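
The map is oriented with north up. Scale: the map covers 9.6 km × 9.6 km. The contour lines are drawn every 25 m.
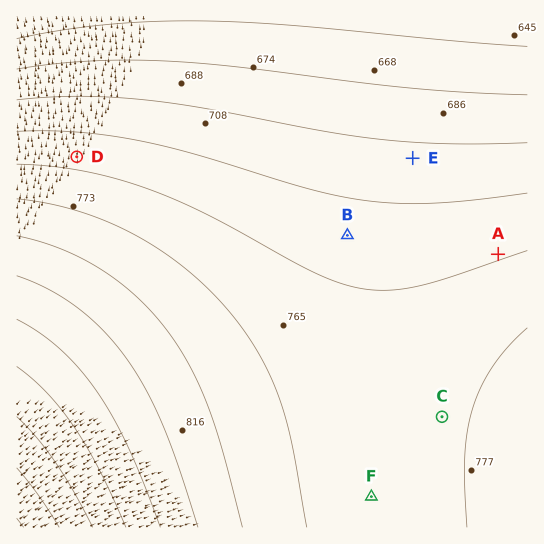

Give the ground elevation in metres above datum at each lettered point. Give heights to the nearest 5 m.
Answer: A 750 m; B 735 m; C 770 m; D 740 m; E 705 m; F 765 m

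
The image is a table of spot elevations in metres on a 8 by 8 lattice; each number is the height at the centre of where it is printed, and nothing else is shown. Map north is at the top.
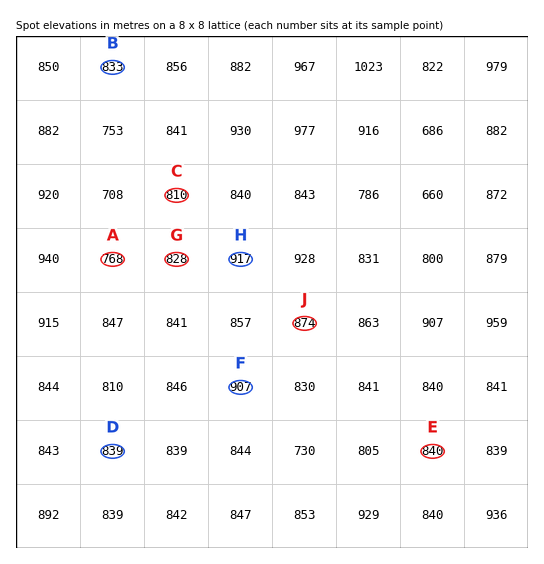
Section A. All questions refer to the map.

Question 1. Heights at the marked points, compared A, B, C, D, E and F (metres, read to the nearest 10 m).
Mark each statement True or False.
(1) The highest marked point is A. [False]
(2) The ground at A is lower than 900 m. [True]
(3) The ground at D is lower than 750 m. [False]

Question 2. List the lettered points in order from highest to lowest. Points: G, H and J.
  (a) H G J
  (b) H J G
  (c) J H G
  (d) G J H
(b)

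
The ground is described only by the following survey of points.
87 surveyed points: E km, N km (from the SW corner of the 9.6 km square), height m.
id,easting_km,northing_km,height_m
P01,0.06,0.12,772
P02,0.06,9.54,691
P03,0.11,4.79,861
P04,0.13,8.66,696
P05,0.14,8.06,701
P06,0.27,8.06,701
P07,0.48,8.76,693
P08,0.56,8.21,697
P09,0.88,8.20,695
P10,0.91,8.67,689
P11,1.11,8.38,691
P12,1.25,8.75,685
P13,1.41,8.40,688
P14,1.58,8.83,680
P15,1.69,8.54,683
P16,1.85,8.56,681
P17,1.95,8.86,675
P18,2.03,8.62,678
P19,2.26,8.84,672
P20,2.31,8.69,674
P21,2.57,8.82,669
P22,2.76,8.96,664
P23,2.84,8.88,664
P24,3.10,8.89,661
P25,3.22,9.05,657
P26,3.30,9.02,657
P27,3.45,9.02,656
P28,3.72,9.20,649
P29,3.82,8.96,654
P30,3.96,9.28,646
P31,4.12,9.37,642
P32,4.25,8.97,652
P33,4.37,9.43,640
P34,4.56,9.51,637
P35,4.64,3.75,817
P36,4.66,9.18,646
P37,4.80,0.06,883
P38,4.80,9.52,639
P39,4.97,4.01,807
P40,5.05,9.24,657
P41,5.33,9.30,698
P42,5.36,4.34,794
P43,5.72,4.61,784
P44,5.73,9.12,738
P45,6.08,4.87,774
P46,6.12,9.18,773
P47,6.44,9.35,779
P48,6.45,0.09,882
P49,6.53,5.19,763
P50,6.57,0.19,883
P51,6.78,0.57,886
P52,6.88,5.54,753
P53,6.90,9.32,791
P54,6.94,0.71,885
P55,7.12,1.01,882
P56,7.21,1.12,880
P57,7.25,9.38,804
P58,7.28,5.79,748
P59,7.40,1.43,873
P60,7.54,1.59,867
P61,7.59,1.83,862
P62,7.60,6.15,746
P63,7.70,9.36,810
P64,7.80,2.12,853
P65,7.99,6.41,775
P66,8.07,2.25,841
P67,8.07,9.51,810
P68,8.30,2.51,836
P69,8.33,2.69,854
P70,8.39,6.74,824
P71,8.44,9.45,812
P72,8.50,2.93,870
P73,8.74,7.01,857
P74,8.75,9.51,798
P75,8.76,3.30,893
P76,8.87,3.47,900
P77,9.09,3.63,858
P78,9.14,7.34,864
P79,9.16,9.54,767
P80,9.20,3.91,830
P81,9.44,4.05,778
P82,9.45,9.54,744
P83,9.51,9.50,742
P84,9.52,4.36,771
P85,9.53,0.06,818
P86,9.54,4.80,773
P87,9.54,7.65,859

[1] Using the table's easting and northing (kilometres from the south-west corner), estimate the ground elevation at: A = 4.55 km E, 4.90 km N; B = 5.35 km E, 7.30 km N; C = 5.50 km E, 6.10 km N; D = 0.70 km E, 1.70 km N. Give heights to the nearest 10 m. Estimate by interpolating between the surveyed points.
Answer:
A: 770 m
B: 700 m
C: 730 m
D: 880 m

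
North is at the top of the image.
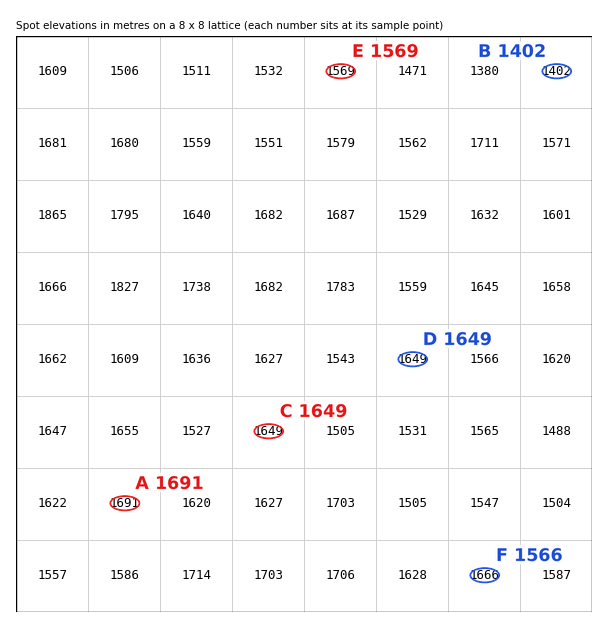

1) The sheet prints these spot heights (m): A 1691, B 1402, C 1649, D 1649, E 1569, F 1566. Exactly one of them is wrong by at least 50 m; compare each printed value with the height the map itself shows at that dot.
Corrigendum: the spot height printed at F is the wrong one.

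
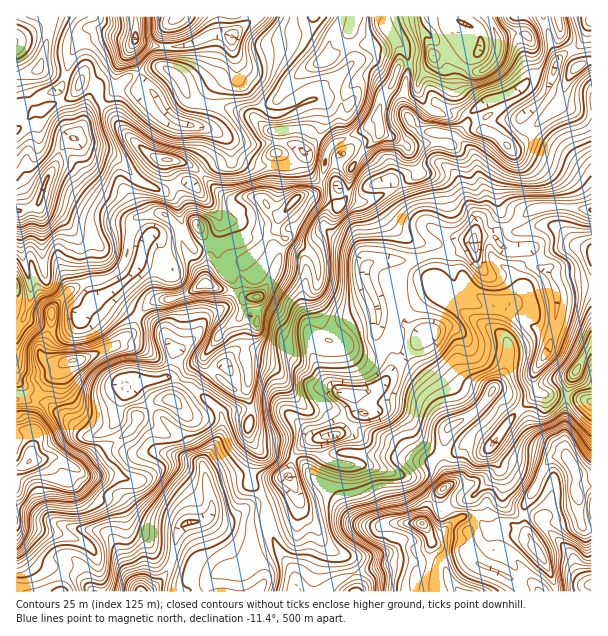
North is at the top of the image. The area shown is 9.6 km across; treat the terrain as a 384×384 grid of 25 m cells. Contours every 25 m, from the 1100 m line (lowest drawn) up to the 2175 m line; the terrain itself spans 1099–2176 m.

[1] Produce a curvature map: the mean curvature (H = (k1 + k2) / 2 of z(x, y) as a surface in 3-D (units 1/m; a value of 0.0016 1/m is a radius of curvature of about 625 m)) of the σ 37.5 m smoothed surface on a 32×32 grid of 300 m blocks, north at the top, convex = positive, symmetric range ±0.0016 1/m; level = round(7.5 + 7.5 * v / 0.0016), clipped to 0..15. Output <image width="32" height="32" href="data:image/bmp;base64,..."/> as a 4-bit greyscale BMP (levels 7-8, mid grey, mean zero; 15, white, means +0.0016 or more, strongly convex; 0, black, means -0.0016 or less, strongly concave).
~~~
<image width="32" height="32" href="data:image/bmp;base64,Qk12AgAAAAAAAHYAAAAoAAAAIAAAACAAAAABAAQAAAAAAAACAAATCwAAEwsAABAAAAAAAAAAAAAAABEREQAiIiIAMzMzAERERABVVVUAZmZmAHd3dwCIiIgAmZmZAKqqqgC7u7sAzMzMAN3d3QDu7u4A////AFWFqQR5mJRre5J7lrZkW3JndeWKK4mHe4Zmt4hjaF83hVrVq0mIhsRzNHeNR4bbCqhTFahTVoi0Vt/K+XaZw49hWbiVVlZppFipuLCZlJSMh61GqkZHy4KZZXV/ZJT1jIef2b64GIcB+VUyJ9tlaHzr21VFYwh/xZeXq6hDOWzpm2A6pruC26YQRrlbZwat98sngtg81N00mJRIbOqAguRVe1Z52iOKCZtXZ5dLqVGQeskjVFJuyXoxVTeYd/o4yVvPchhqw7mnaapmiZVqI7+Pef/sIvZ4WlrHiEW1faBeSVE61DcffyZIlXgzSMtVSB+jZqhUE5pVVndnh6hmhzg22USN/7u/dOhklotpqaY4MqrbNxTyY+aqVKe6mDikd4S1N4hYdqjDqjNERoHXZmimtka0Zph4i1hWeqhxeFW6Yoh718r0Vrg3N4c1opect0CJiI1pGoyfuN2FWJWFECOgqIpgQnysi8GQe5lpd5uZhUhaOsySNCRL9FWlVXuphkxlRc/Jp2bTHj0st9J/lmeLIlz1MiNa66m6+TE8yIdYi2R+dCeJyhSGG7CPhKU8umWLlURsiGfGVmX007QYpLa8Tpi1u3hEm2SGxMh+pXPWfkikP9qJR2fcREqNlfdlTzxWlQUQNU2GW3hliHbH9bV5lIoL/FY1qGpmt5lk5cLz"/>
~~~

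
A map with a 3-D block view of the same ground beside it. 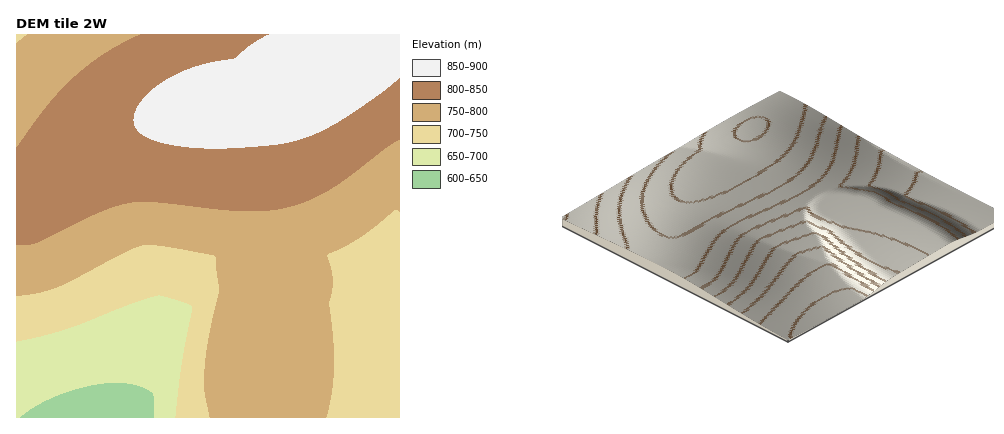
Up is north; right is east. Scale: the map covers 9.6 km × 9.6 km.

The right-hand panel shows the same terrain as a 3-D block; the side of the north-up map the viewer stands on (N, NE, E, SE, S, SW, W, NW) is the SW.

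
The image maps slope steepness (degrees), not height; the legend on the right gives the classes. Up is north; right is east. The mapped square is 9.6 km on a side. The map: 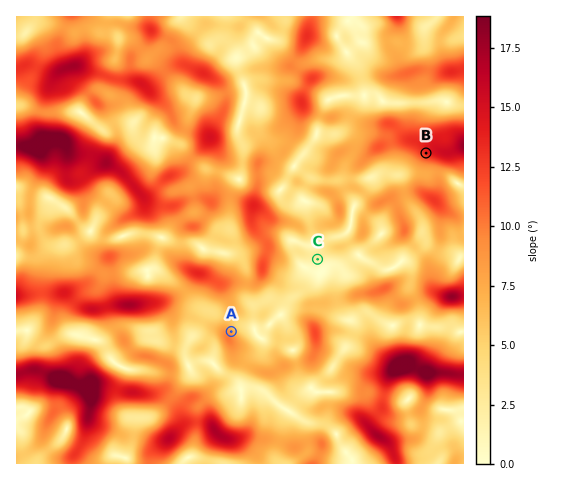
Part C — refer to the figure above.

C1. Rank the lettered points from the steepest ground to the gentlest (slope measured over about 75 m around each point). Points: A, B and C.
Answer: B A C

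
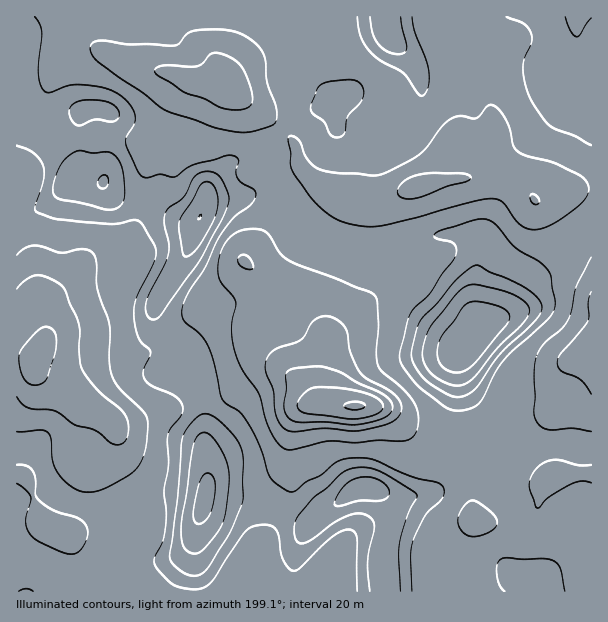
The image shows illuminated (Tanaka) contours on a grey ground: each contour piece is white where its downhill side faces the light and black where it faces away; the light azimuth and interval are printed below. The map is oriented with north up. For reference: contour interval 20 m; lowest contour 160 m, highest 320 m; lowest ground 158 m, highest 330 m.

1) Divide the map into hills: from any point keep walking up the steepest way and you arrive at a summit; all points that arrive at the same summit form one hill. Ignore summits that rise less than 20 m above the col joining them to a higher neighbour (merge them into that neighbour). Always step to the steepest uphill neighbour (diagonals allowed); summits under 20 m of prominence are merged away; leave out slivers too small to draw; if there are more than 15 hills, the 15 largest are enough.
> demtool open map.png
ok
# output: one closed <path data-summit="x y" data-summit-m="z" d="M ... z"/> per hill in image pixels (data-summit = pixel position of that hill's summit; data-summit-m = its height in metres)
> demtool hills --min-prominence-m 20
<path data-summit="467 348" data-summit-m="330" d="M501 176l-46 2-26 4-16 5-35 15-25-2-23-10-13-2-8 4-30 22-35 47 23 17 23 10 2 2-3 12 1 10 35 24 1 11-6 24 0 25 4 7 15 3 36 0 15 6 29 28 34 17 16 11 3 6 0 30 2 8 5 8 12 3 27 0 10-5 7-6 7-30 6-6 13-2 31-1 0-285-10 0-19 12-18 4-8-2-19-20z"/><path data-summit="204 498" data-summit-m="326" d="M239 306l-23 0-15 6-28 28-12 8-17 6-75 1-27-5-5 9-1 12 6 7 60 32 13 13-3 12-17 19-7 4 0 7-14 33-6 26-7 9 11 7 12 18 24 13 12 11 3 10 122 0 8-23 3-17 18-28 15-32 0-49 5-23 11-14 15-2-6-3-16-27-3-27-7-17-6-5-19-11z"/><path data-summit="200 218" data-summit-m="320" d="M221 80l-33 0-20 25-11 21-12 12-1 20 2 18-8 46-14 24-13 13-24 5-9 4-25 27-16 8 5 6 2 12 0 21-2 8 27 5 75-1 17-6 12-8 28-28 15-6 23 0 24 8 19 11 6 5 7 17 1 22 5 11 13 21 12 3-6-8 0-25 6-24-1-11-35-24-1-10 3-12-2-2-23-10-23-17 35-47 33-24 18-1-28-19-7-27-31-29-16-11z"/><path data-summit="386 17" data-summit-m="292" d="M468 16l-223 0-5 19-14 27-4 19 26 22 16 11 31 29 5 21 6 10 38 24 18 4 16 0 45-18 32-6 24-2 7-6 7-32 0-21-6-25 5-39-20-26z"/><path data-summit="369 488" data-summit-m="311" d="M338 404l-33 2-11 14-5 23 0 49-15 32-18 28-10 39 221 1-4-20 0-24 6-17 9-12-6-15 0-30-3-6-16-11-34-17-29-28-9-4z"/><path data-summit="104 182" data-summit-m="302" d="M71 16l-55 1 0 187 14 27 7 41-1 28 2 2 15-7 25-27 9-4 24-5 13-13 14-24 4-16 4-30-2-35 13-15 11-21 13-18 9-7-17-7-35-5-16-6-30-18-13-12z"/><path data-summit="554 56" data-summit-m="279" d="M591 16l-122 1 3 10 20 26-5 39 6 25 0 21-6 27-7 11 21 0 14 5 7 5 15 16 8 2 18-4 19-12 10-2z"/><path data-summit="512 578" data-summit-m="269" d="M591 474l-30 0-13 2-6 6-7 30-13 10-31 1-14-3-8 11-6 17 0 24 5 19 123 1z"/>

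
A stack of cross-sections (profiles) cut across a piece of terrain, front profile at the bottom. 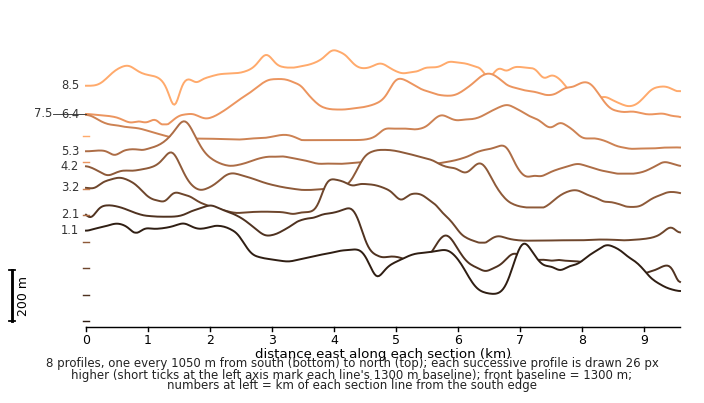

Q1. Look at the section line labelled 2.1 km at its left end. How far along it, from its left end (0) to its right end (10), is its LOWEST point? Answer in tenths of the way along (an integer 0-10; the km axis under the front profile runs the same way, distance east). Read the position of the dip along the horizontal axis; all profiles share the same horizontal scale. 10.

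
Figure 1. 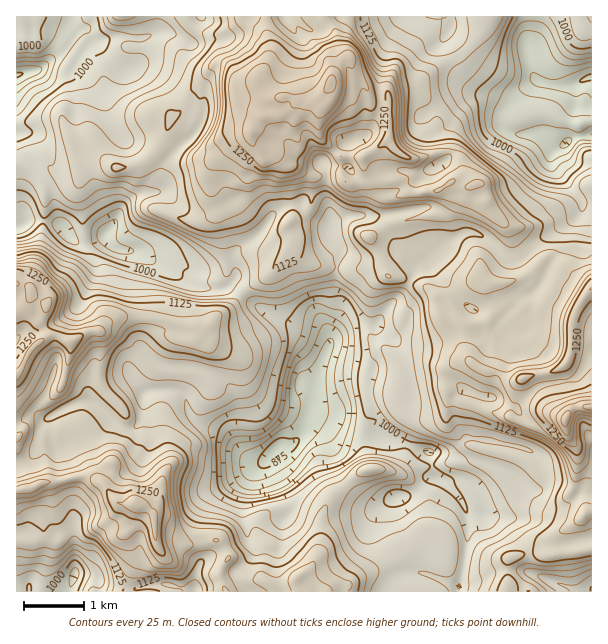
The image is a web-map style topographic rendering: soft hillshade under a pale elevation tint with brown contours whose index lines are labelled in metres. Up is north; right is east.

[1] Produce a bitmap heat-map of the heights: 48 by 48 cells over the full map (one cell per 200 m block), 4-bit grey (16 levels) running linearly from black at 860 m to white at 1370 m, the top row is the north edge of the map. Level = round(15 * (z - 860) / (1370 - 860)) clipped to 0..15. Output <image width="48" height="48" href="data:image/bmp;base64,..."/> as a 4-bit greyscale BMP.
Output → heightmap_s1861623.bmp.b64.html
<image width="48" height="48" href="data:image/bmp;base64,Qk32BAAAAAAAAHYAAAAoAAAAMAAAADAAAAABAAQAAAAAAIAEAAATCwAAEwsAABAAAAAAAAAAAAAAABEREQAiIiIAMzMzAERERABVVVUAZmZmAHd3dwCIiIgAmZmZAKqqqgC7u7sAzMzMAN3d3QDu7u4A////AERENFaIiHd3mYiZmpmZh2ZmZlVniHdlVFVVNFaJmZmImYiYmpmYh2ZmZlVnh2ZmZWZmRWeZqrqImYiHiZmHdmZmZmVniHeId3d3Zniqq7qZmYd3eJmHZmZmZmVneIiIiIiId4q7rLqZmXZ2Z4h2ZWZmZmVWZ3iIiIiIeJq7vLqYiHZmVnd2VVVWZlVVVmeImYiIiJu8zLl3ZlZlVnd2VVVVVVREVmd4mpmZiJvNzLl2VURFVWd2VURFVURFVmd4mbuqmau7u7hlUyIjNVZ2ZVRFVERVZmZ4maqqqruqqql2QyERI0Vmd2ZVRERWZmZ4mZmZmqqpmal2QxEBEjRFd3ZURVVmZnd4qpiIiZqoiJl2QxEAASMzRVRENFZmZ2Z5u6iIiIiIiIh2QyIQABIjREREVWZmZ3icy6mIiIiHd3dlRDMyEREiRERWZ3d3iJq+25mIiIeId3ZlVERDIRESRFZmeIiJqqve3KmYiHiHZmZmZVVUIRESRFZmeJmZmqzN7rqamIiHZmZmZmZUMREjRVZmeZiJmru8zMqamIh2ZmZndmZkMREjRVZmiZmaq7u7u8uqqYh2Z3d3d3dlMhEjRVZniZqqqru8u8yquZh3d3d4iIdlQiEjRVZniZqpmZmry7zLy6mHd4iZmIdlQyESRVZniZmZmZmby7vMu7qYiJmZmHdlRDISRVVniZmZmZmay7zKqqqpmZmZmHZVRDIjRVZniZmZmZmay8zLmJqZiIiIiHZVRDM0VVZnmZmZmZmay8zLmIiHd3dmZmZWVUREVmZnmZmZmZmZvMzKh3ZmZlVVVWZ3ZmVWZ3d4mZmZmZmZrMuoh2VVVERFVmZ4d3dnd4iHiJmpmZmZmqqXZVRDM0RFVmd4iHdneIh3d4mZiJmZmXd1REMzM0RVZmd4iHZmeIiHd4iYiIiIiEVUNDIzNEVnd3d4iHZniYiIh3iImZiHdzRDNDI0RWeIiId3iHZniIiIiIiJqph3ZjNERUM0Z4iImZh3iHZnd4iImZmqqYd3ZjRVVVRFZ3eJmZmIiId4mZmZmqqqmHd2ZkVVZmVWZneJmZmZmIiaqqqqq7u6iHZVVlVWZmd3d3eaqqqquqmqqqqqmru6h1Q0VlVmZ3eIh3iaqrvMy6mqu6qqmaqYZUMjRVVWZ3d3eHeaq7zczKmqu7u6qZl2VDIiNEVWd3dmeId5u83czLypqruYiIdUMyIhIkRWd3ZmeIh4rN3d3c26qruHd3ZTIiIiIkRWZmZneIiInN3d3d7Mu7uHd2ZDIiIiIjRWZmVmeIiIm93d7u7szLuHd2VDIiIiESNFVVVWZ3eInN3e7u7tzLuHdlVDMiIhERI0RVVVVmeInN3d3d7tzLqHdlVEMiEREREjRFVUVWd5m83dzM3t25mHdmVUQyESETMjRERVVWZ4mrzMy83dyYh2ZmZVQxIiM0RDNERVVWZniZrMuqvMuHdmVVZlQhIjRERDM0RVVVZniJq7qZqql3ZlVVVmUyI0VURDM0VmZWZ2eJqqmZqph2ZVVVVmVDM0VQ=="/>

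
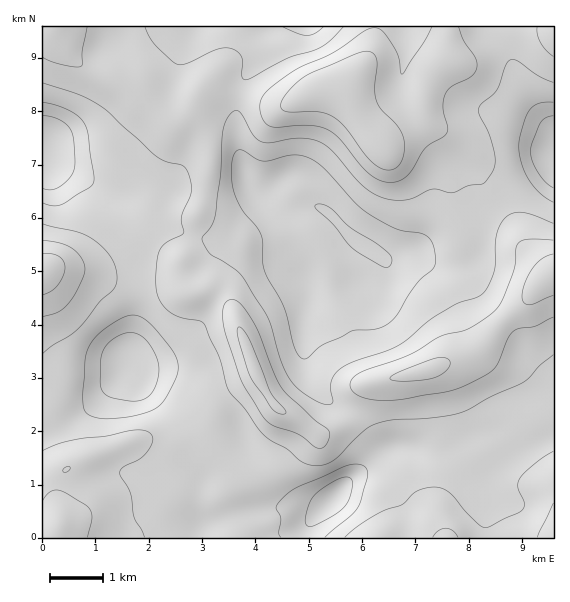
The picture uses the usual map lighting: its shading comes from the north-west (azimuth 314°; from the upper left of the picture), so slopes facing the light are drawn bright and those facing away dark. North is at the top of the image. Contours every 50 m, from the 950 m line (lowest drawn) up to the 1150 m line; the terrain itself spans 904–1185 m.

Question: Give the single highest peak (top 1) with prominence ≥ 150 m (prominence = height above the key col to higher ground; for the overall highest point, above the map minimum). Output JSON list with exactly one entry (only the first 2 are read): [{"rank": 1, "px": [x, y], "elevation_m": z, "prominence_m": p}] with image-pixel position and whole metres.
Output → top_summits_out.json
[{"rank": 1, "px": [347, 89], "elevation_m": 1185, "prominence_m": 281}]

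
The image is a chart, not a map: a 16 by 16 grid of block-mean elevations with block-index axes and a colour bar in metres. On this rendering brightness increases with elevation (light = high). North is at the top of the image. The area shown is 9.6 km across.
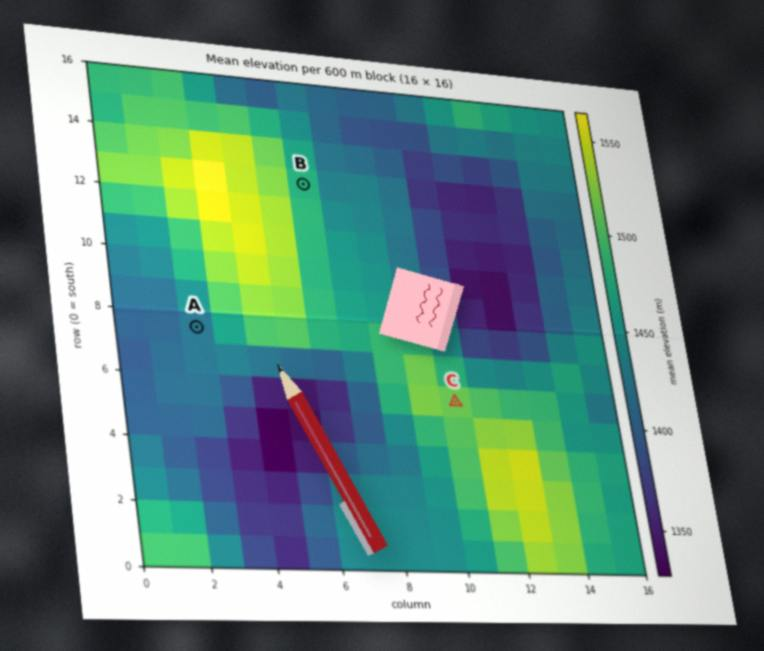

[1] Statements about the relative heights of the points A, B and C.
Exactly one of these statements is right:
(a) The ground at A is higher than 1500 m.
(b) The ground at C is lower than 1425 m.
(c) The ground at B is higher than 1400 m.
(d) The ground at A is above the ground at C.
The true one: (c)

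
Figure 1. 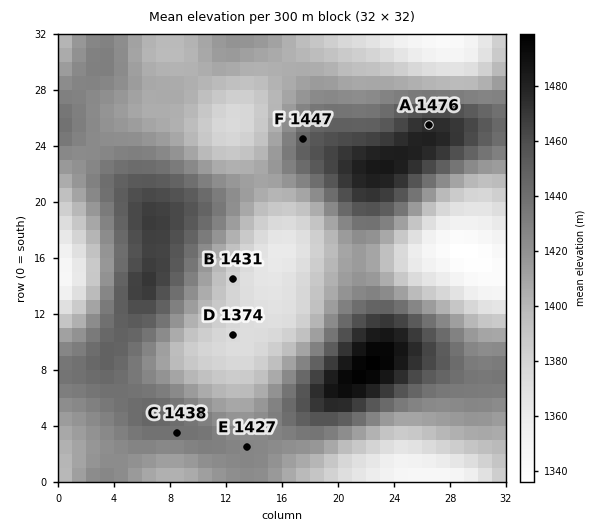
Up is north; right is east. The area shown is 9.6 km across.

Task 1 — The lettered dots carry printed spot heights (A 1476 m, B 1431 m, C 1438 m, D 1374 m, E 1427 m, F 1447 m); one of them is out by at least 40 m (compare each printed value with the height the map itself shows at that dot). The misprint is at B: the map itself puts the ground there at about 1381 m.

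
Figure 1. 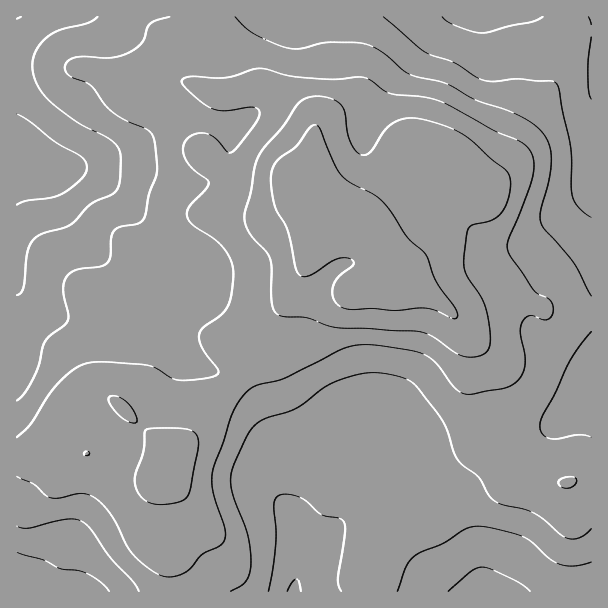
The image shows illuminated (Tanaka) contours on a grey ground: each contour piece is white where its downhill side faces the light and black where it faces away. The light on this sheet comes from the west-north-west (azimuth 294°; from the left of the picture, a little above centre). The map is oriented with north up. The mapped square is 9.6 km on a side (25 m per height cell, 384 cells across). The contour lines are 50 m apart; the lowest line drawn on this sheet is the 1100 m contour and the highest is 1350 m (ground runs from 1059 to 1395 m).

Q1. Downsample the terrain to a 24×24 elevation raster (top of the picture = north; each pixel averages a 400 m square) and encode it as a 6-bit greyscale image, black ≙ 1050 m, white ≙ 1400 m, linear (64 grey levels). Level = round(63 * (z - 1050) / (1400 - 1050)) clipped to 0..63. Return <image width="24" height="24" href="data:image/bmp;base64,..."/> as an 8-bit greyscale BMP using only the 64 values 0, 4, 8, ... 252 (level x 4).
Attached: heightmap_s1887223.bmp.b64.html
<image width="24" height="24" href="data:image/bmp;base64,Qk12BgAAAAAAADYEAAAoAAAAGAAAABgAAAABAAgAAAAAAEACAAATCwAAEwsAAAABAAAAAAAAAAAAAAEBAQACAgIAAwMDAAQEBAAFBQUABgYGAAcHBwAICAgACQkJAAoKCgALCwsADAwMAA0NDQAODg4ADw8PABAQEAAREREAEhISABMTEwAUFBQAFRUVABYWFgAXFxcAGBgYABkZGQAaGhoAGxsbABwcHAAdHR0AHh4eAB8fHwAgICAAISEhACIiIgAjIyMAJCQkACUlJQAmJiYAJycnACgoKAApKSkAKioqACsrKwAsLCwALS0tAC4uLgAvLy8AMDAwADExMQAyMjIAMzMzADQ0NAA1NTUANjY2ADc3NwA4ODgAOTk5ADo6OgA7OzsAPDw8AD09PQA+Pj4APz8/AEBAQABBQUEAQkJCAENDQwBEREQARUVFAEZGRgBHR0cASEhIAElJSQBKSkoAS0tLAExMTABNTU0ATk5OAE9PTwBQUFAAUVFRAFJSUgBTU1MAVFRUAFVVVQBWVlYAV1dXAFhYWABZWVkAWlpaAFtbWwBcXFwAXV1dAF5eXgBfX18AYGBgAGFhYQBiYmIAY2NjAGRkZABlZWUAZmZmAGdnZwBoaGgAaWlpAGpqagBra2sAbGxsAG1tbQBubm4Ab29vAHBwcABxcXEAcnJyAHNzcwB0dHQAdXV1AHZ2dgB3d3cAeHh4AHl5eQB6enoAe3t7AHx8fAB9fX0Afn5+AH9/fwCAgIAAgYGBAIKCggCDg4MAhISEAIWFhQCGhoYAh4eHAIiIiACJiYkAioqKAIuLiwCMjIwAjY2NAI6OjgCPj48AkJCQAJGRkQCSkpIAk5OTAJSUlACVlZUAlpaWAJeXlwCYmJgAmZmZAJqamgCbm5sAnJycAJ2dnQCenp4An5+fAKCgoAChoaEAoqKiAKOjowCkpKQApaWlAKampgCnp6cAqKioAKmpqQCqqqoAq6urAKysrACtra0Arq6uAK+vrwCwsLAAsbGxALKysgCzs7MAtLS0ALW1tQC2trYAt7e3ALi4uAC5ubkAurq6ALu7uwC8vLwAvb29AL6+vgC/v78AwMDAAMHBwQDCwsIAw8PDAMTExADFxcUAxsbGAMfHxwDIyMgAycnJAMrKygDLy8sAzMzMAM3NzQDOzs4Az8/PANDQ0ADR0dEA0tLSANPT0wDU1NQA1dXVANbW1gDX19cA2NjYANnZ2QDa2toA29vbANzc3ADd3d0A3t7eAN/f3wDg4OAA4eHhAOLi4gDj4+MA5OTkAOXl5QDm5uYA5+fnAOjo6ADp6ekA6urqAOvr6wDs7OwA7e3tAO7u7gDv7+8A8PDwAPHx8QDy8vIA8/PzAPT09AD19fUA9vb2APf39wD4+PgA+fn5APr6+gD7+/sA/Pz8AP39/QD+/v4A////ADhARExkgIyEeGxMKDRIVFA8LCQgJCg0NEhMTGCAmJyUiHRQNDRIWFhMQDAsMDxQVGRgYHiUnJyglHBQPEBIVFhUUEhASFRocHyAfIycrLCojGRMREhMTFBQUFRgaHCAgIyYnKCswMSsgFxMTExMVFhUVGBseISMjJygsLCwvMi0iGBQTFBQWFxYXGx0eHyAhJScqKywtLy0mHBcVFRUXFxcZHR8eHBsbIScpKy0rKSknIR0bFxYYGRkbICEgHRoYGyMpKyonJSUlJCMhHRkZGhsfJCUkIBsYGR4jJSQkIyMkJSUlIyAdHh8kKisoIh0ZGRweHyEiIyQmKCkoKCgnKCktMS8nIyEcFhkcHh8hIiMkKCwtLzIzNDM1NS4nJCMeExkcHh4gICEiJiwyNDc4ODg3MiwnJCIdExgbGx0fICAiJiw0NzY3ODc1LyklIh8aERUXGRweHyEkKS82Ozo5OTY0LykkHxsXDQ8SFxocISUoLTM4Oz09ODIvLi0oHhgUCAkMERUbICQmKzQ4ODo4NDAuLzEtIRcRBAUIDBMZHyQlKTQ4ODYxMzQzMjAtJBgQAwcKDhQZICYkJi81NzItMDMzMSwoIhgQCA0RFRkdICMjIycwNS8qLC4tKSQfGxUODRMXGx8iIiQlJSYqLiwoJiYkHxoYFhMMEBcbHB8iIyQjJCUkIyMjIBwZFREREREMEBYZGhsdHx8eHx4cHR0dGhURDgwMDQ4LDBATFBgbHB4eGxkXGBgXFA8LCQkJCgsKA=="/>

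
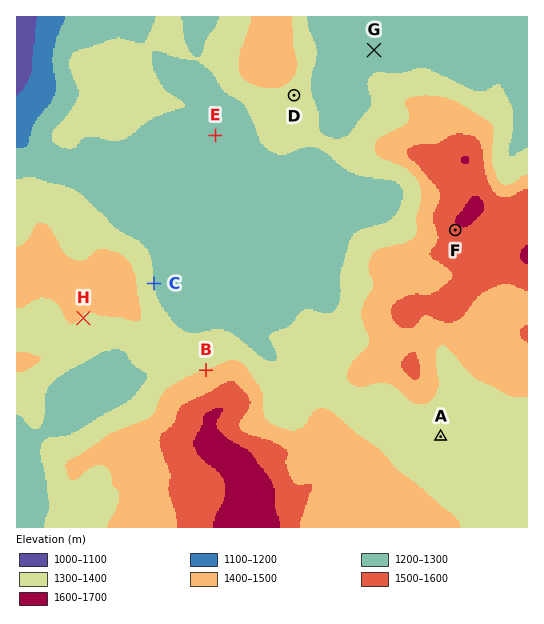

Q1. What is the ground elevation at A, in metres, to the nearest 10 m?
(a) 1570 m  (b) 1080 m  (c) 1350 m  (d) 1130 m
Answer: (c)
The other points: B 1400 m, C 1300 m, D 1360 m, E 1260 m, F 1590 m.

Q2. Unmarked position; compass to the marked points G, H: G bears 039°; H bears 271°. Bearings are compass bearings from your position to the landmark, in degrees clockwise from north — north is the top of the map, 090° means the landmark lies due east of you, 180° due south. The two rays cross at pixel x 156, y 319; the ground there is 1340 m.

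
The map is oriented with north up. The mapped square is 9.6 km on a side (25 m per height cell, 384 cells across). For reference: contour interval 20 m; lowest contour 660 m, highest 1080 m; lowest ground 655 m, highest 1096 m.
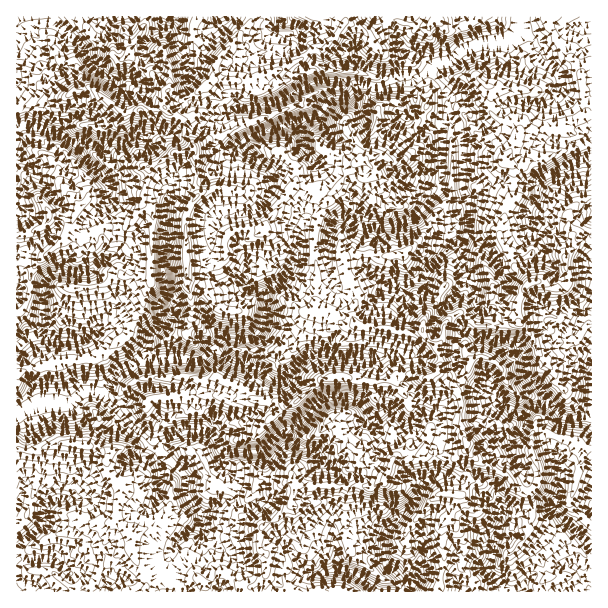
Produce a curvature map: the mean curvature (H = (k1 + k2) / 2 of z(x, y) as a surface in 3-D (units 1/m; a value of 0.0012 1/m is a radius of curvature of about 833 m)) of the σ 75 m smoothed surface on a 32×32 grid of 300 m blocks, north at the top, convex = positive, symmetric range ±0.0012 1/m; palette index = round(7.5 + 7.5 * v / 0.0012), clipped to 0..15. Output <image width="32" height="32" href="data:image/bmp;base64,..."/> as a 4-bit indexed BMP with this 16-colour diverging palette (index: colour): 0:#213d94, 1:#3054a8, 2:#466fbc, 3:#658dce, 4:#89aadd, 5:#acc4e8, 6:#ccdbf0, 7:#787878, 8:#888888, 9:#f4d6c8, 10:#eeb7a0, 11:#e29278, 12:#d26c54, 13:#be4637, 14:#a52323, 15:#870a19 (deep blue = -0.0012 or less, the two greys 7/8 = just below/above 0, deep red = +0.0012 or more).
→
<image width="32" height="32" href="data:image/bmp;base64,Qk12AgAAAAAAAHYAAAAoAAAAIAAAACAAAAABAAQAAAAAAAACAAATCwAAEwsAABAAAAAAAAAAlD0hAKhUMAC8b0YAzo1lAN2qiQDoxKwA8NvMAHh4eACIiIgAyNb0AKC37gB4kuIAVGzSADdGvgAjI6UAGQqHAHeYhoqZx7uIfMClPkw2WoZ3V3iXeHlJh3BNGSuHPGdYWneGp2mGbHaWyh87eR2Xl4SpmZmVOX5ndZgMbKU1yVeyqWlmuBh1nYV2cKaLVqN4eDRplrDYhnuJrLseyDvlZ2h2ibiBt4uudmf1IVaNbDm5h4xHO+EwrBSprLm8guZbi+64gldjvQTYp3ilzGHWzEVUtDp1RmugT7KCVcWoSgJVVYR/upmpvwAjSlbEJYDXhnNGt4rLyQb8zajbpS8l1L3axCVUSQGQm6doX0vNDpU4iL2EeDPLuxJDRE5MkWp2YlM4wI9xQKmZvNv5NGnWafHJdqdcT/J7qZWT5fZsdXWw7KWLD3himZaHZIhC9pe1oFN8jw9mTCWlpUQMg+H8tX5rNVwPXFeRxrjfcmtIcvOkqZhrD0p6tbS3m+c1iUe6fHh6ug5Gi5ahMSBrg7ooqG9LdJwtZnO2ioqtOnOLKbqGmaOKOKu6W5p6qIJ3eFaKdosJvmZllUwnmodyh6ukBXzBZYTvpRv3jIu6w4aaeqZCB7gSGFtwBNLliHRqeZiYiIVN+8qUbPYI8rOlZqmXm4na+Xbml3gE8iaahzindUmIXEBH4Mqr2zRlM1a/uYk7d4gfpdGLZYuYY+lkOGWEmWdxiLfFWreWvkujiEJGZ5d3S2ZnSHSaUmjHir69lmt2"/>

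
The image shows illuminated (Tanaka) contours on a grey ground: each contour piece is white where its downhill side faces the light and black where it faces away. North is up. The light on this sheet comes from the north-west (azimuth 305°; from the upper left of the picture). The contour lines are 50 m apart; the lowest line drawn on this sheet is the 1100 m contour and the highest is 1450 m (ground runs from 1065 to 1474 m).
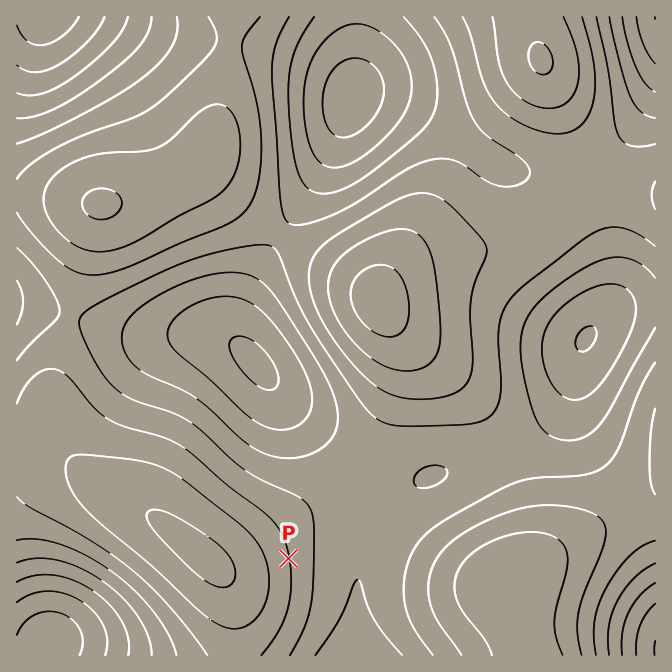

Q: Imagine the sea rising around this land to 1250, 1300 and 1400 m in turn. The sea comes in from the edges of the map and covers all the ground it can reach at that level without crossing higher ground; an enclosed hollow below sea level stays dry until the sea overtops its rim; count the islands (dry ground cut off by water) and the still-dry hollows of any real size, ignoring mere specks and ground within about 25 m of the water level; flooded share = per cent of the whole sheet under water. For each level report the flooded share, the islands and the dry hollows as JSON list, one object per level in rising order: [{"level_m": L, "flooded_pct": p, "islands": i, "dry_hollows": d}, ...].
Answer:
[{"level_m": 1250, "flooded_pct": 17, "islands": 0, "dry_hollows": 1}, {"level_m": 1300, "flooded_pct": 44, "islands": 0, "dry_hollows": 0}, {"level_m": 1400, "flooded_pct": 84, "islands": 3, "dry_hollows": 0}]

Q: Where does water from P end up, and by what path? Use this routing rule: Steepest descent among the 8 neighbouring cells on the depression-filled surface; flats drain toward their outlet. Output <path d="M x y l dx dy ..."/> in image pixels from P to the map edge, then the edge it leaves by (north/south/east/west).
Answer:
<path d="M288 558l59 0 10 10 0 87"/>
exit: south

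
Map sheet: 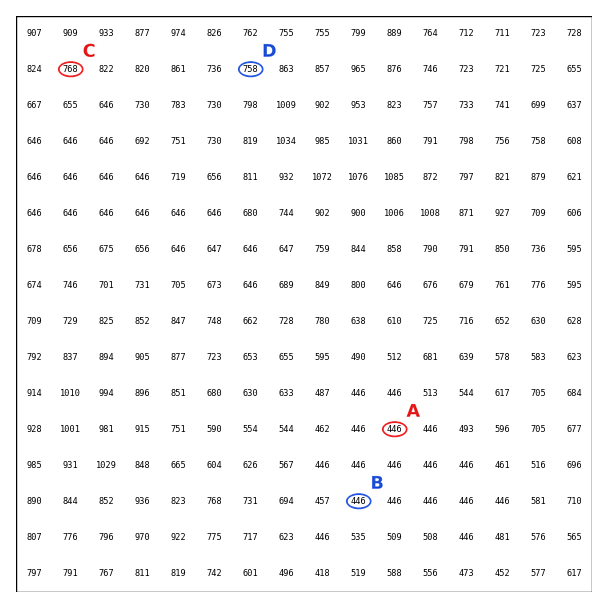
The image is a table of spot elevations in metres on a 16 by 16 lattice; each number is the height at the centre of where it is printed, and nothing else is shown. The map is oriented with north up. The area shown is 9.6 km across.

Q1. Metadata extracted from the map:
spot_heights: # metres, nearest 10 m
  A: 450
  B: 450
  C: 770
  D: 760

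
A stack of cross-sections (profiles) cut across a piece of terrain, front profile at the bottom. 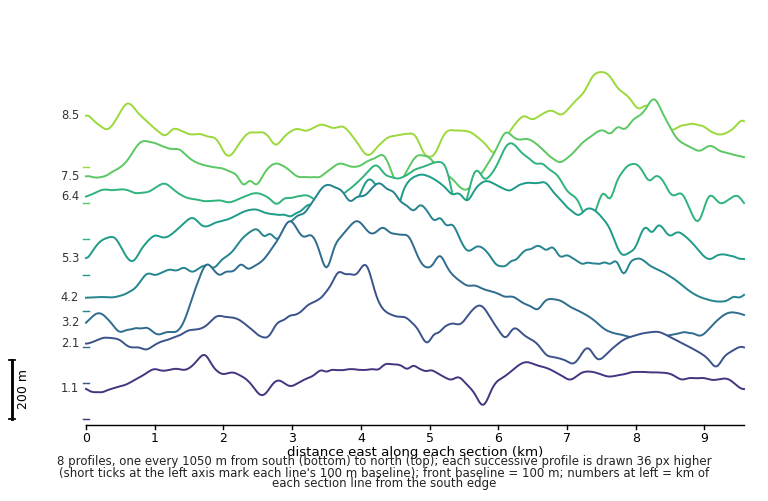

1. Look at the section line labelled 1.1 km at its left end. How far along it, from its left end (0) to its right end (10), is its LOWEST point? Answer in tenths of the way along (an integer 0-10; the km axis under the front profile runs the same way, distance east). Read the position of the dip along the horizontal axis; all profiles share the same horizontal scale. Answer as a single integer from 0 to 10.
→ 6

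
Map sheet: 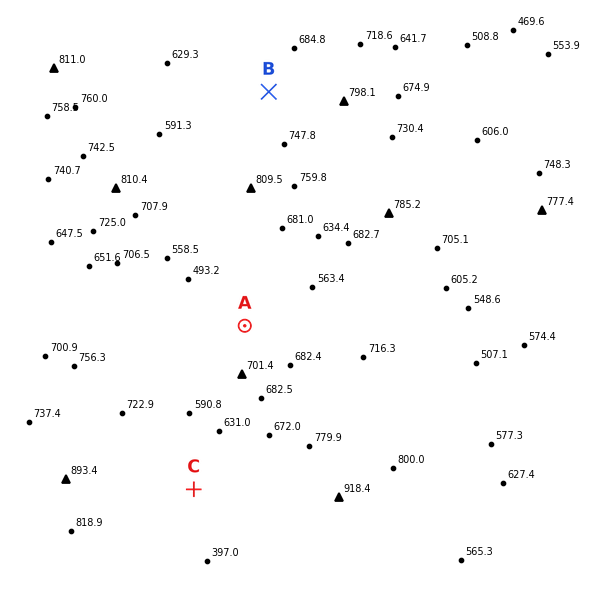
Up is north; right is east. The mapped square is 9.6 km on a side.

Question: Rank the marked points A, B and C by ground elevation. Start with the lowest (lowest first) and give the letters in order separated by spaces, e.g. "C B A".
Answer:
C A B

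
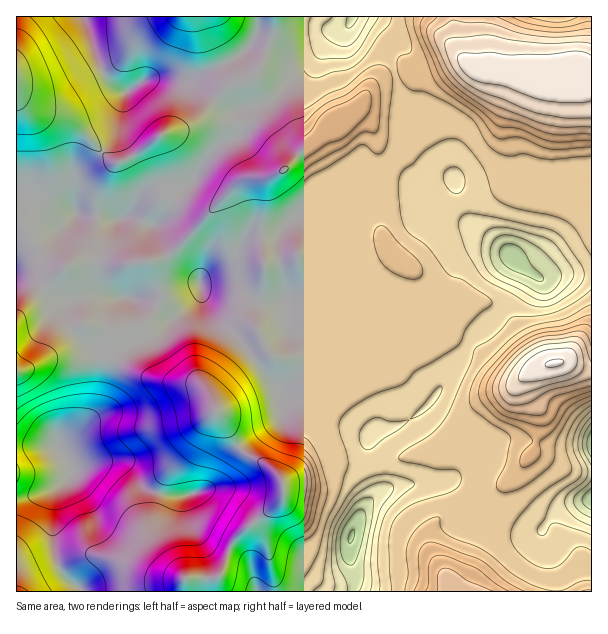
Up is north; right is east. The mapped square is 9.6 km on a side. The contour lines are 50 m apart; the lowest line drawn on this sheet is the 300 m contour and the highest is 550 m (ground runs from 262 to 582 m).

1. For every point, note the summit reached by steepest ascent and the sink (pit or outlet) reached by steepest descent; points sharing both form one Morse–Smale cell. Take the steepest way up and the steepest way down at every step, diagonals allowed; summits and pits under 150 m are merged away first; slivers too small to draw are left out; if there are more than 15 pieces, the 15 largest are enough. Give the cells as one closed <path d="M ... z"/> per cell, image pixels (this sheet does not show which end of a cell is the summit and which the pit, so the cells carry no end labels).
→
<path d="M591 16l-575 1 0 427 40 2 8 9 8 13-2 8-12 12-3 6-1 55 8 24 19 19 273-1 1-16-6-20 1-18 11-25 17-18 0-6-10-27 0-23 9-6 15-4 21-10 20-19 30-42 11-19 17-14 19-21 13-24 2-11 15 10 20-4 32-1z"/><path d="M525 268l-2 11-13 24-19 21-17 14-11 19-30 42-20 19-21 10-15 4-9 6 0 23 10 27 0 6-17 18-11 25-1 18 6 20-1 17 238-1 0-316-32-1-20 4z"/><path d="M38 445l-22 1 0 145 64 1 0-2-18-17-8-24 1-55 3-6 12-12 2-8-13-20z"/>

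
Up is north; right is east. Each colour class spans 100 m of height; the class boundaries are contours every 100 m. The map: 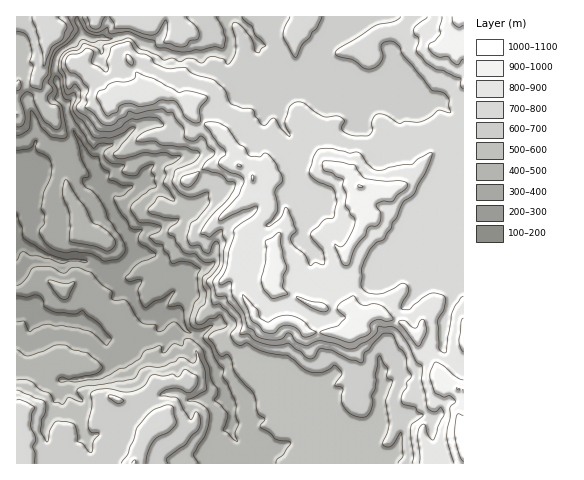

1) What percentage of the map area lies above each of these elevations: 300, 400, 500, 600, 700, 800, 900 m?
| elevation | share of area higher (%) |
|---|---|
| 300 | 94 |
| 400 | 84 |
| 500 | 75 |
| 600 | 62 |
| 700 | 41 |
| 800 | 19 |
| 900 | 5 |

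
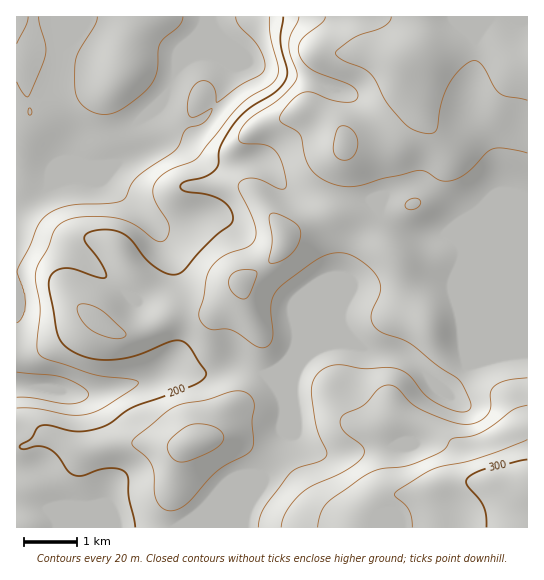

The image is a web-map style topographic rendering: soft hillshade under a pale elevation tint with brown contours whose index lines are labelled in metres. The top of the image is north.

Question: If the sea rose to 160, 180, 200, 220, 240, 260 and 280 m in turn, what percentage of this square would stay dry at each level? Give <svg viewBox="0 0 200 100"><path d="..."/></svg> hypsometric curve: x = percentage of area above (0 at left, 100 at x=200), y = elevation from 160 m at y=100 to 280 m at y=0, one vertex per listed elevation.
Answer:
<svg viewBox="0 0 200 100"><path d="M178 100l-17-17-20-16-43-17-50-17-26-16-16-17"/></svg>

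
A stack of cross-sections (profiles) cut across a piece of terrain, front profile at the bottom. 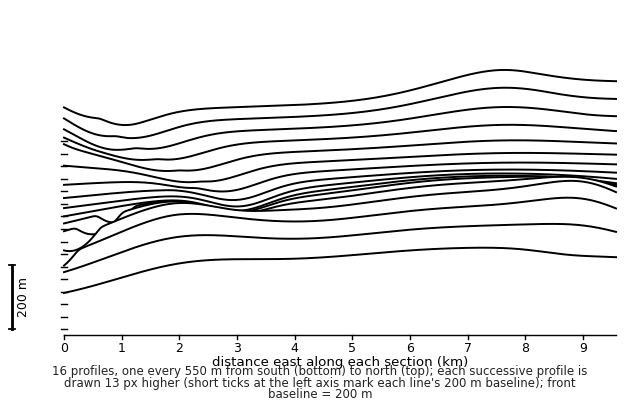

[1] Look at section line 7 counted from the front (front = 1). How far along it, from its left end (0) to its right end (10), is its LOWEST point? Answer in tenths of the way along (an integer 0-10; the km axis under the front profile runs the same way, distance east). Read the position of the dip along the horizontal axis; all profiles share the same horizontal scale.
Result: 0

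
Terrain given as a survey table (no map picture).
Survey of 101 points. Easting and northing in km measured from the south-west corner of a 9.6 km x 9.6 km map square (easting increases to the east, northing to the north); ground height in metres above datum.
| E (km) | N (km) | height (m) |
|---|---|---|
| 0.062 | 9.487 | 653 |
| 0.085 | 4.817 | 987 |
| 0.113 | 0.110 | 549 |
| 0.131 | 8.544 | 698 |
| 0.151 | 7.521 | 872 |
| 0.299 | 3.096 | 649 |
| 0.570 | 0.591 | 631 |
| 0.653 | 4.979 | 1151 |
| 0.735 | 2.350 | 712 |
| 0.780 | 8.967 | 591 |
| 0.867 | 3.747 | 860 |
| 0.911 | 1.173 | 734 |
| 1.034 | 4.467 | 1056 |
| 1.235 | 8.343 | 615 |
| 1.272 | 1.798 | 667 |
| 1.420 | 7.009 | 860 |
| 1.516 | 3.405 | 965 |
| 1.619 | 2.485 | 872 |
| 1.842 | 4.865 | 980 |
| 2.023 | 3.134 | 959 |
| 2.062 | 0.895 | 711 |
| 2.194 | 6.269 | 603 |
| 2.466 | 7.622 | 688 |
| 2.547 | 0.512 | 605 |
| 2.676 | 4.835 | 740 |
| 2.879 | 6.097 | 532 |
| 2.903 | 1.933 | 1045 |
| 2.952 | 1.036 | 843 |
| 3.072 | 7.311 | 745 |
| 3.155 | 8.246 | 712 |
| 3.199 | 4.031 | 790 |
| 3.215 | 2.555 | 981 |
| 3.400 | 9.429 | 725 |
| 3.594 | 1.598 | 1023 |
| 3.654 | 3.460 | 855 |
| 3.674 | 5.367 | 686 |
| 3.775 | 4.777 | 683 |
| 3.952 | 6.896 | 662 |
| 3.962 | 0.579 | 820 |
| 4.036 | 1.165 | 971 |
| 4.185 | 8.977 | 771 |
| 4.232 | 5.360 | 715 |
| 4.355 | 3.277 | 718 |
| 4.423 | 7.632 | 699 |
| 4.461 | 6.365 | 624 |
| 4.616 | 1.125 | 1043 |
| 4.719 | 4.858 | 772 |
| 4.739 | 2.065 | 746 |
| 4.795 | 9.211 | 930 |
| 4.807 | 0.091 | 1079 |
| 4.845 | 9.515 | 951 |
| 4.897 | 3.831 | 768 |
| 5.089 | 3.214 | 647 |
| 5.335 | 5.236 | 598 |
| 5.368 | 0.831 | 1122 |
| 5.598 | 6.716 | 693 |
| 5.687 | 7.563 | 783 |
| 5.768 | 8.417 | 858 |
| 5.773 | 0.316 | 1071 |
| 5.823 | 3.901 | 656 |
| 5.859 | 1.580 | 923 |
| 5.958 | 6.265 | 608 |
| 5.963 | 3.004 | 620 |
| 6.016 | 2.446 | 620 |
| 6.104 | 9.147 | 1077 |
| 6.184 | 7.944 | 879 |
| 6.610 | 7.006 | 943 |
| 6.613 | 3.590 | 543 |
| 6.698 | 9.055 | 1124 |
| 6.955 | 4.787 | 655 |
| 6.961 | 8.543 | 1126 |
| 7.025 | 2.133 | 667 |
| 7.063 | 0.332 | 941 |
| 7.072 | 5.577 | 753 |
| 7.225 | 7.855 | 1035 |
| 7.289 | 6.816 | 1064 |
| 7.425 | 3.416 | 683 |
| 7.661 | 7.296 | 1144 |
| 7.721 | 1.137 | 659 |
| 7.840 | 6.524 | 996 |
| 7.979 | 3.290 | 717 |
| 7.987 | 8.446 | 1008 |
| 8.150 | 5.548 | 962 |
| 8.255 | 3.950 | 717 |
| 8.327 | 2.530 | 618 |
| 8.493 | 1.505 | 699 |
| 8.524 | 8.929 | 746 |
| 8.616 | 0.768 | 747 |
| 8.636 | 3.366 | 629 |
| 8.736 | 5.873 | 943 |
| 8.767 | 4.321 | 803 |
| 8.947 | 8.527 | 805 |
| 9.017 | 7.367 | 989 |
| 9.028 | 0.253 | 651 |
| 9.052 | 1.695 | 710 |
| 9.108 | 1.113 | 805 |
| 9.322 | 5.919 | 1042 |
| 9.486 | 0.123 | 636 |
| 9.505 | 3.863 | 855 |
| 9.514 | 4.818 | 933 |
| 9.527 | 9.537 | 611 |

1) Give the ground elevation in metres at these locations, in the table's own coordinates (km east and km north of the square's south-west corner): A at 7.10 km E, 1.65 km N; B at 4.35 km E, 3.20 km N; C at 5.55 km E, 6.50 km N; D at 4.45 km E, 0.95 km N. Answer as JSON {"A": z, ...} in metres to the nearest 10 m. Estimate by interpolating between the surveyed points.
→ {"A": 780, "B": 710, "C": 660, "D": 910}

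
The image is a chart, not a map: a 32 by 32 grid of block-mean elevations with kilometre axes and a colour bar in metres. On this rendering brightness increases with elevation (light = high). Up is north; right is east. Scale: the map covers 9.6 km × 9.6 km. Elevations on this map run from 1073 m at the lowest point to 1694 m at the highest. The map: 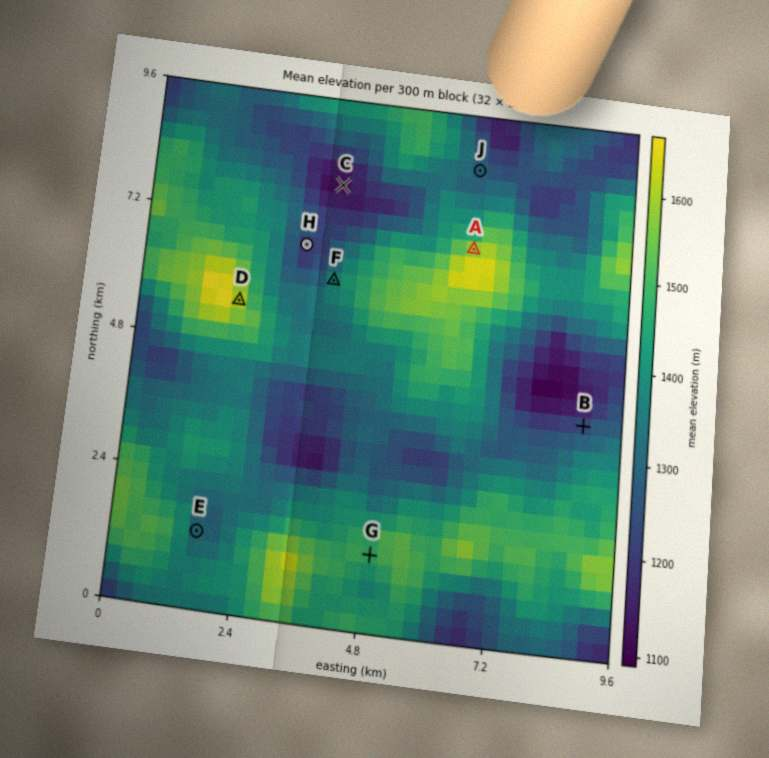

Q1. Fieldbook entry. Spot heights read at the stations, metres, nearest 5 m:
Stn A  1590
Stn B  1220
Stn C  1120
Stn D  1630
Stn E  1325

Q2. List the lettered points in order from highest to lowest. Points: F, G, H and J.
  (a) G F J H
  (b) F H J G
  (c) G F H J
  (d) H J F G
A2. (a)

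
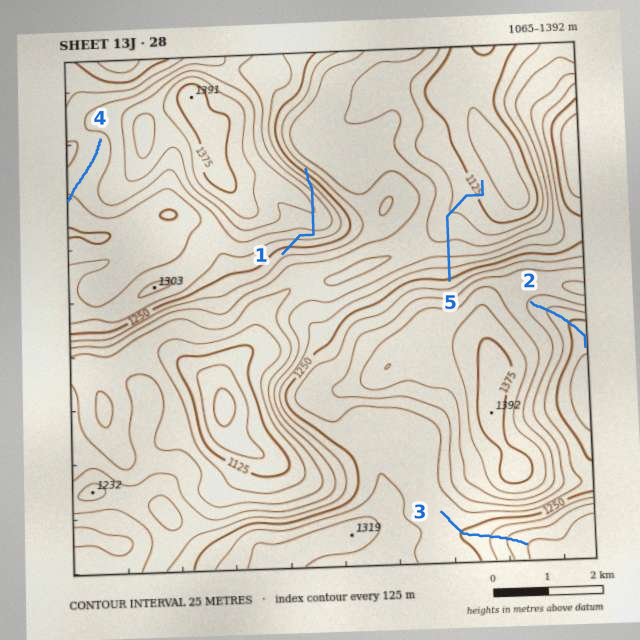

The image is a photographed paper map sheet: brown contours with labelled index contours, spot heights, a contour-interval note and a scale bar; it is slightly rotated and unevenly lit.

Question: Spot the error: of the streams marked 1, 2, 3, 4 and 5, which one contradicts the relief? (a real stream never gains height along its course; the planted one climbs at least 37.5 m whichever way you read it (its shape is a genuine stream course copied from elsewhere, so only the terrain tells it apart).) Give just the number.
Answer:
1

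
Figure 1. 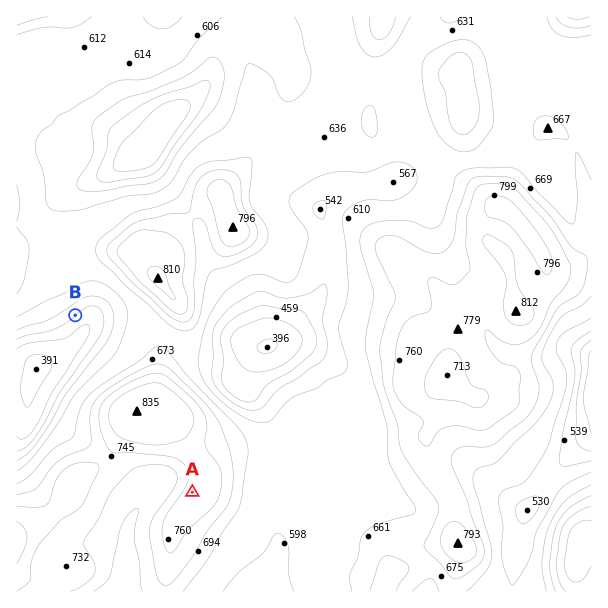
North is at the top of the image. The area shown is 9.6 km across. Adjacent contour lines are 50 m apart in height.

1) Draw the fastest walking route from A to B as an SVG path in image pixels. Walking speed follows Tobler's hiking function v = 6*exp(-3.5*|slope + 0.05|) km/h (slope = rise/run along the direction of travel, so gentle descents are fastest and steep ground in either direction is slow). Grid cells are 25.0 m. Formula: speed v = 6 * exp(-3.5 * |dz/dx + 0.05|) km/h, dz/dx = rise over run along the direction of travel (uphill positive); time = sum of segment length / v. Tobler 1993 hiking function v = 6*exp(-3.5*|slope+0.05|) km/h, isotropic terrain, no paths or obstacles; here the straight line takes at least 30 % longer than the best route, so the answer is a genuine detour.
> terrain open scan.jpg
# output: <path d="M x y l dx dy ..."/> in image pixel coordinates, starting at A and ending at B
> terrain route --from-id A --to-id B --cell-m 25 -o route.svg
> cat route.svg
<path d="M192 492l8-15 0-37 6-12 0-14-9-18-15-15-18-36-5-4-27-14-21-21-9-4-9 0-9 4-9 9"/>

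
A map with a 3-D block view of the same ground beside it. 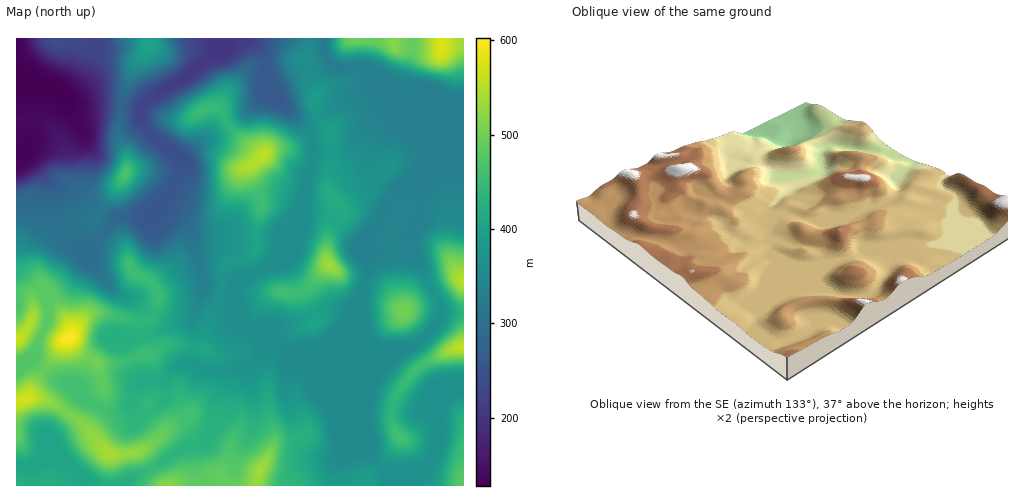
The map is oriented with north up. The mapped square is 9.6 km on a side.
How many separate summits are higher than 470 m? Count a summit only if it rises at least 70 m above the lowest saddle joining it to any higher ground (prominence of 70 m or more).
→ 7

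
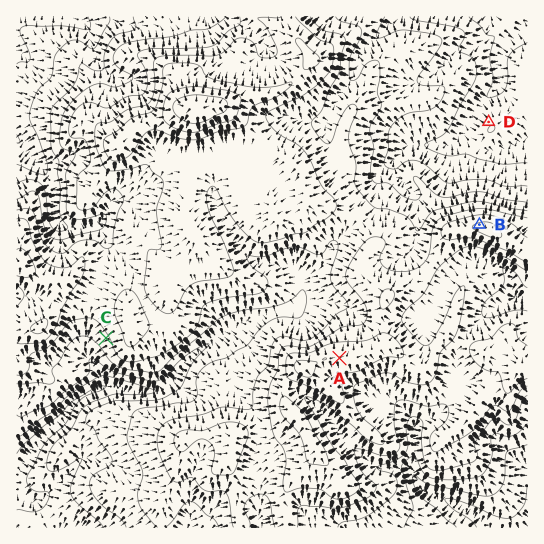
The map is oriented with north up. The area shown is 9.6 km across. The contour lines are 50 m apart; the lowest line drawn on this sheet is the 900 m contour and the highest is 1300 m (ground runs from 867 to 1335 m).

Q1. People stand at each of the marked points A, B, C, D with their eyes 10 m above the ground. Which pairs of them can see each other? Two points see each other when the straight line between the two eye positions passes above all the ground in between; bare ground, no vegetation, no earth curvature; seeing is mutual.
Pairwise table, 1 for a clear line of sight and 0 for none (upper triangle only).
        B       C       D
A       1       0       0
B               0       1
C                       0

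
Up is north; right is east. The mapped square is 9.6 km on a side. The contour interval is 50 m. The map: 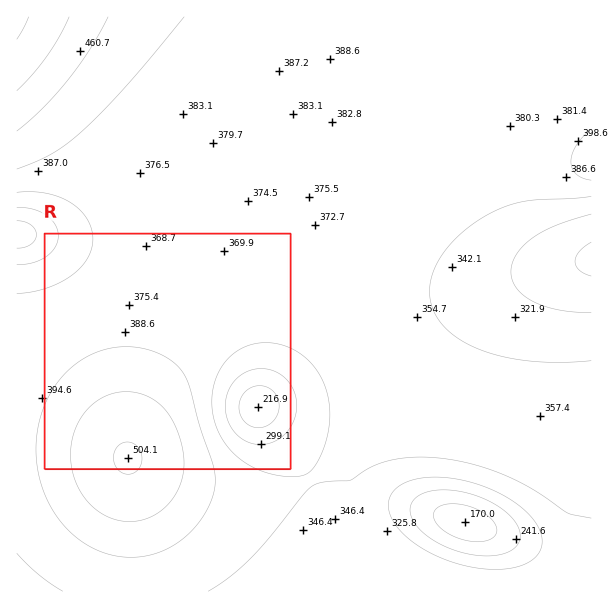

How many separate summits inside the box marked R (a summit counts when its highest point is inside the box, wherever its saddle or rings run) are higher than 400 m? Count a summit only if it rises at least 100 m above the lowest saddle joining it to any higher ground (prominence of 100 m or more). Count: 1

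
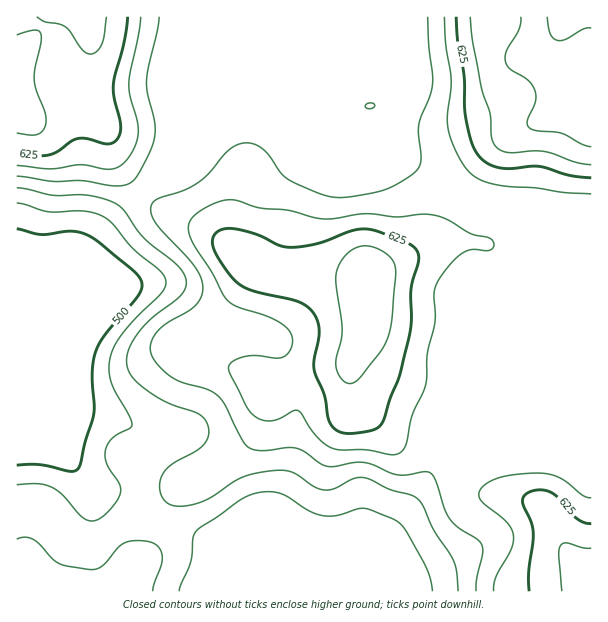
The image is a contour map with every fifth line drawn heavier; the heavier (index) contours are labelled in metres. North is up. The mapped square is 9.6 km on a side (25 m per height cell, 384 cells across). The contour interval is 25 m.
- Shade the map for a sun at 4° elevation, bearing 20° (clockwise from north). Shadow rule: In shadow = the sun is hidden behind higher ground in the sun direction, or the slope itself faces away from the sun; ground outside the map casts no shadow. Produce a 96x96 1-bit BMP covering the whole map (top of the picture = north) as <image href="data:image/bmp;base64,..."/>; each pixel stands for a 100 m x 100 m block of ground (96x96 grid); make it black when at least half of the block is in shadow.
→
<image width="96" height="96" href="data:image/bmp;base64,Qk2+BAAAAAAAAD4AAAAoAAAAYAAAAGAAAAABAAEAAAAAAIAEAAATCwAAEwsAAAIAAAAAAAAA////AAAAAAAAAAAAAAAAAAAAAAAAAAAAAAAAAAAAAAAAAAAAAAAAAAAAAAAAAAAAAAAAAAAAAAAAAAAAAAAAAAAAAAAAAAAAAAAAAAAAAAAAAAAAAAAAAAAAAAAAAAAAAAAAAAAAAAAAAAAAAAAAAAAAAAAAAAAAAAAAAAAAAAAAAAAAAAAAAAAAAAAAAAAAAAAAAAAAAAAAAAAAAAAAeAAAAAAAAAAMAAD//gAAAAAAAAAOAAH//4AAAAAAAAAEAAH//8AAAAAAAAAAAAH//8AAAAAAAAAAAeH//8AAAAAAAAAAA/D//8AAAAAAAAAAAfj//4AAAAAAAAAAAPj//wAAAAAAAAAAAAD//gAAAAAAAAAAAAD//gAAAAAAAAAAAAD//AAAAAAAAAAAAAD/+AAAAAAAAAAAAAB/4AAAAAAAAAAAAAA8AAAAAAAAAAAAAAAAAAAAAAAAAAAAAAAAAAAAAAAAAAAAAAAAAAAAAAAAAAAAAAAAAAAAAAAAAAAAAAAAAAAAAAAAAAAAAAAAAAAAAAAAAAADgAAAAAAAAAAAAAAHAAAAAAAAAAAAAAAAAAAAAAAAAAAAAAAAAAAAAAAAAAAAAAAAAAAAAAAAAAAAAAAAAAAAAAAAAAAAAAAAAAAAAAAAAAAAAAAAAAAAAAAAAAAAAAAAAAAAAAAAAAAAAAAAAAAAAAAAAAAAAAAAAAAAAAAAAAAAAAAAAAAAAAAAAAAAAAAAAAAAAAAAAAAAAAAAB+AAAAAAAAAAAAAAD/AAAAAAAAAAAAAAH/AAAAAAAAAAAAAD/8AAAAAAAAAAAH///gAAAAAAAAAAAP//+AAAAAAAAAAAAP//8AAAAAAAAAAAAP//4AAAAAAAAADB4P//4AAAAAAAAAD/8P//wAAAAAAAAAD/+P//gAAAAAAAAAD////+AAAAAAAAAAD////4AAAAAAAAAAD///+AAAAAAAAAAAD///wAAAAAAAAAAAD///AAAAAAAAAAADD//+AAAAAAAAAAAHj//8AAAAAAAAAAAPz//8AAAAAAAAAAA/z//8AAAAAAAAAD//7//8AAAAAAAAAP/////8AAAAAAAAAP/////4AAAAAAAAAP/////4AAAAAAAAAf/////wAAAAAAAAAf/////AAAAAAAAAAf///+AAAAAAAAAAAf///4AAAAAAAAAAAD//7gAAAAAAAAAAAAD+AAAAAAAAAAAAAAAQAAAAAAAAAAAAAAAAAAAAAAAAAAAAAAAAAAAAAAAAAAAAAAAAAAAAAAAAAAAAAAAAAAAAAAAAAAAAAAAAAAAAAAAAAAAAAAAAAAAAAAAAAAAAAAAAAAAAAAAAAAAAAAAAAAAAAAAAAAAAAAAAAAAAAAAAAAAAAAAAAAAAAAAAAAAAAAAAAAAAAAAAAAAAAAAAAAAAAAAAAAAAAAAAAAAAAAAAAAAAAAAAAAAAAAAAAAAAAAAAAAAAAAAAAAAAAAAAAAAAAAAAAAAAAAAAAAAAAAAAAAAAAAAAAAAAAAAAAAAAAAAAAAAAAAAAAAAAAAAAA="/>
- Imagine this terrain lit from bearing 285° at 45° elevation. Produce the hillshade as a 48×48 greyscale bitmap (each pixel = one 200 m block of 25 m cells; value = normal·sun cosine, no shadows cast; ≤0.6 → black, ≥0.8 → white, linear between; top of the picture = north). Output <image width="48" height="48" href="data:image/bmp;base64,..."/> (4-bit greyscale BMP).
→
<image width="48" height="48" href="data:image/bmp;base64,Qk32BAAAAAAAAHYAAAAoAAAAMAAAADAAAAABAAQAAAAAAIAEAAATCwAAEwsAABAAAAAAAAAAAAAAABEREQAiIiIAMzMzAERERABVVVUAZmZmAHd3dwCIiIgAmZmZAKqqqgC7u7sAzMzMAN3d3QDu7u4A////AHd4iImYZFZ4iIiIiIiIiIiJq7zMuqqqmId4iImpdVV4iIiIiIiIiIiJqrzMu6qqmYh4iJmphlVniIiIiIiIiIiJqqu7y7uqmYiIiJmph2ZniIiIiIiIiIiZqqqqvMupiIiHeJqZiHZniIiIiIiIiIiaqqmZq8upiIiHd5qZiHdneIiIiIiIiIiau6mJq7uYd4h3Z5qpmYdmZniIiIh3iIiau6mZmqqHZ5h2Z5qpqphlVWeIiZh2eIiau6mZqql2Z5mHeJqZq6l2VFZ4iZhmeJiJqqqaqql2Z5mHiaqZq7qYZVZniZhlaJh3mqqqqpmHd5mImrqYmruph3ZmeJh2aIhmiJmZmZmIiIiJq7qYiaqqqYh3eJmGZ4dmeIiIiIiIiIiJq7uYiZqqqpmHeJqXd3ZVeIiIiIiIiIiIm7upiJmaq6mHeKqYd2VFaIiIiIiIiIiImrqpmYiZq7qHeKuod2VEaIiIiIiIiIiImruqmYiJq7qHeKuod2ZUV4iIiIiIiIiImruqmZiImrqHeKuodmZURoiIiIiIiIiImry6mZiImqmHiauodmZVRXiIiIiIiIiImszLqpmIiZmImrupdlVVVXiIiIiIiIiIis3cuqmIiZmIm7y5hlVURXiIiIiIiIiIib3dy6mIiJmJmry6h1RERXiIiIiIiIiIiazd3LmIiIiZmru6l1RERWiIiIiIiIiIiKvd3cqZiIiJmau7l1REVWeIiIiIiIiIiJrN3cu6mYiIiaq7qFREVWeIiIiIiIiIiImszMzLupiIiJmqqFREVmeIiIiIiIiIiIiau8zMy6iIiImqqGQ0Vmd4d4iIiIiIiImaqrvMy5iIiJmqqGREVWd4dniIiIiHiJmaqqvMypiImZmqqHVVVmeHdmiIiIh3iJmqqqu8uoiIiZqrqHdmZneIdmeIiIh3eJqrqqu7qYiIiZqrqHeId3iIdmeIiIh3eImruqq7qYiIiImqqYiYiHiIh3d4iIh3d4mrqqqqqYiIiIiaqZmZiIiIiHd4iIiHZ4iZqZqqqYiIiIiZmZmZmIiIiIiHd3h3Z3d3iJmqqYiIiIiImZmZmZmIiHiHd3d2Z3dleIiaqph3eIiIiJmZmZmYd3eId3dmZ4dUV4iJqph3eIiIiIiZmqqpdmeIh3dlZ4dTRoiImph3iIiIiIiZmru6h2eIiHdlZ4dTNXiIiZiIiIiIiIiZq7u7mHeIiIdmZ4dUNXiIiIiIiIiIiIiZq7u7qpiImYdmeHZURXiIiIiIiIiIiIiJvMu6qqmImXd3iHZERoiIiIiIiIiJiIiJvNy6qqmYmXd4iHVDRoiIiIiIiIiJiIiJrN26mZmYmXd4iHUzR4iIiIiIiIiIiIiJrN3KmZmYiHd4iHUyRoiIiIiIiIiIiIiJrN3LmZmIiHd4iHUyNoiIiIiIiIiIiIiJrN3LqZmId4h4iHUyNXiIiIiIiIiIiIiJvd26qqqXd4iIiIZCNXiIiIiIiIiIiIiJvdy6mqqYd4iIiIZCNHiIiIiIiIiIiIiJve25mruodw=="/>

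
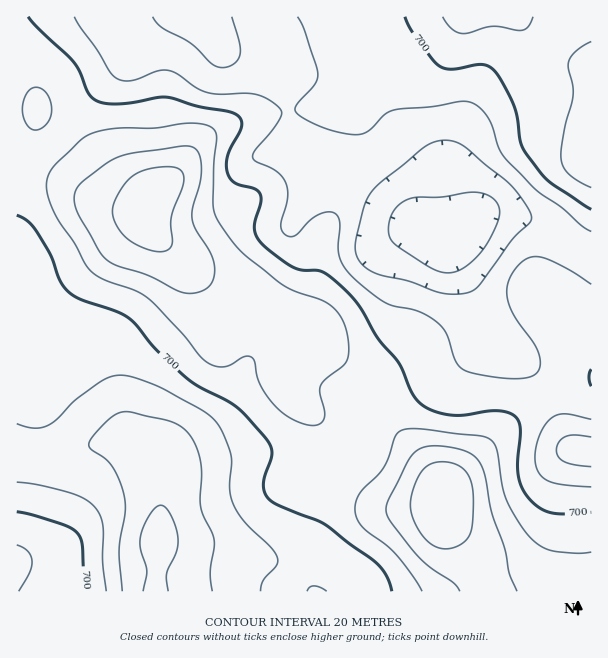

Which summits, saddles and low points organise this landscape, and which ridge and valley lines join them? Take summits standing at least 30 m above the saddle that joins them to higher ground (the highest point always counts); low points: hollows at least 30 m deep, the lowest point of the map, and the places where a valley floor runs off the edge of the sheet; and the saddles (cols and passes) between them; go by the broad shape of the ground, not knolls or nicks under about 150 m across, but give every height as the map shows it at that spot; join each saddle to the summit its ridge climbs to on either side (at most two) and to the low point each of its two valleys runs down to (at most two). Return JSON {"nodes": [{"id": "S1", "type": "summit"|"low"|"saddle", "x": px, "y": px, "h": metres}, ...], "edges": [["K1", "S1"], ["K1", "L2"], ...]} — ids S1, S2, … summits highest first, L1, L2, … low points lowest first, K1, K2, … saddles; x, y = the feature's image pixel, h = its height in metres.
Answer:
{"nodes": [
{"id": "S1", "type": "summit", "x": 444, "y": 497, "h": 779},
{"id": "S2", "type": "summit", "x": 152, "y": 197, "h": 773},
{"id": "S3", "type": "summit", "x": 591, "y": 162, "h": 731},
{"id": "S4", "type": "summit", "x": 17, "y": 566, "h": 725},
{"id": "L1", "type": "low", "x": 455, "y": 240, "h": 624},
{"id": "L2", "type": "low", "x": 158, "y": 539, "h": 633},
{"id": "L3", "type": "low", "x": 585, "y": 450, "h": 653},
{"id": "K1", "type": "saddle", "x": 482, "y": 579, "h": 745},
{"id": "K2", "type": "saddle", "x": 384, "y": 420, "h": 717},
{"id": "K3", "type": "saddle", "x": 60, "y": 138, "h": 717},
{"id": "K4", "type": "saddle", "x": 549, "y": 398, "h": 687},
{"id": "K5", "type": "saddle", "x": 288, "y": 111, "h": 680},
{"id": "K6", "type": "saddle", "x": 156, "y": 573, "h": 638}],
"edges": [["K1", "S1"], ["K1", "L2"], ["K1", "L3"], ["K2", "S1"], ["K2", "S2"], ["K2", "L1"], ["K2", "L2"], ["K3", "S2"], ["K3", "L1"], ["K3", "L2"], ["K4", "S1"], ["K4", "L1"], ["K4", "L3"], ["K5", "S2"], ["K5", "S3"], ["K5", "L1"], ["K6", "S1"], ["K6", "S4"], ["K6", "L2"]]}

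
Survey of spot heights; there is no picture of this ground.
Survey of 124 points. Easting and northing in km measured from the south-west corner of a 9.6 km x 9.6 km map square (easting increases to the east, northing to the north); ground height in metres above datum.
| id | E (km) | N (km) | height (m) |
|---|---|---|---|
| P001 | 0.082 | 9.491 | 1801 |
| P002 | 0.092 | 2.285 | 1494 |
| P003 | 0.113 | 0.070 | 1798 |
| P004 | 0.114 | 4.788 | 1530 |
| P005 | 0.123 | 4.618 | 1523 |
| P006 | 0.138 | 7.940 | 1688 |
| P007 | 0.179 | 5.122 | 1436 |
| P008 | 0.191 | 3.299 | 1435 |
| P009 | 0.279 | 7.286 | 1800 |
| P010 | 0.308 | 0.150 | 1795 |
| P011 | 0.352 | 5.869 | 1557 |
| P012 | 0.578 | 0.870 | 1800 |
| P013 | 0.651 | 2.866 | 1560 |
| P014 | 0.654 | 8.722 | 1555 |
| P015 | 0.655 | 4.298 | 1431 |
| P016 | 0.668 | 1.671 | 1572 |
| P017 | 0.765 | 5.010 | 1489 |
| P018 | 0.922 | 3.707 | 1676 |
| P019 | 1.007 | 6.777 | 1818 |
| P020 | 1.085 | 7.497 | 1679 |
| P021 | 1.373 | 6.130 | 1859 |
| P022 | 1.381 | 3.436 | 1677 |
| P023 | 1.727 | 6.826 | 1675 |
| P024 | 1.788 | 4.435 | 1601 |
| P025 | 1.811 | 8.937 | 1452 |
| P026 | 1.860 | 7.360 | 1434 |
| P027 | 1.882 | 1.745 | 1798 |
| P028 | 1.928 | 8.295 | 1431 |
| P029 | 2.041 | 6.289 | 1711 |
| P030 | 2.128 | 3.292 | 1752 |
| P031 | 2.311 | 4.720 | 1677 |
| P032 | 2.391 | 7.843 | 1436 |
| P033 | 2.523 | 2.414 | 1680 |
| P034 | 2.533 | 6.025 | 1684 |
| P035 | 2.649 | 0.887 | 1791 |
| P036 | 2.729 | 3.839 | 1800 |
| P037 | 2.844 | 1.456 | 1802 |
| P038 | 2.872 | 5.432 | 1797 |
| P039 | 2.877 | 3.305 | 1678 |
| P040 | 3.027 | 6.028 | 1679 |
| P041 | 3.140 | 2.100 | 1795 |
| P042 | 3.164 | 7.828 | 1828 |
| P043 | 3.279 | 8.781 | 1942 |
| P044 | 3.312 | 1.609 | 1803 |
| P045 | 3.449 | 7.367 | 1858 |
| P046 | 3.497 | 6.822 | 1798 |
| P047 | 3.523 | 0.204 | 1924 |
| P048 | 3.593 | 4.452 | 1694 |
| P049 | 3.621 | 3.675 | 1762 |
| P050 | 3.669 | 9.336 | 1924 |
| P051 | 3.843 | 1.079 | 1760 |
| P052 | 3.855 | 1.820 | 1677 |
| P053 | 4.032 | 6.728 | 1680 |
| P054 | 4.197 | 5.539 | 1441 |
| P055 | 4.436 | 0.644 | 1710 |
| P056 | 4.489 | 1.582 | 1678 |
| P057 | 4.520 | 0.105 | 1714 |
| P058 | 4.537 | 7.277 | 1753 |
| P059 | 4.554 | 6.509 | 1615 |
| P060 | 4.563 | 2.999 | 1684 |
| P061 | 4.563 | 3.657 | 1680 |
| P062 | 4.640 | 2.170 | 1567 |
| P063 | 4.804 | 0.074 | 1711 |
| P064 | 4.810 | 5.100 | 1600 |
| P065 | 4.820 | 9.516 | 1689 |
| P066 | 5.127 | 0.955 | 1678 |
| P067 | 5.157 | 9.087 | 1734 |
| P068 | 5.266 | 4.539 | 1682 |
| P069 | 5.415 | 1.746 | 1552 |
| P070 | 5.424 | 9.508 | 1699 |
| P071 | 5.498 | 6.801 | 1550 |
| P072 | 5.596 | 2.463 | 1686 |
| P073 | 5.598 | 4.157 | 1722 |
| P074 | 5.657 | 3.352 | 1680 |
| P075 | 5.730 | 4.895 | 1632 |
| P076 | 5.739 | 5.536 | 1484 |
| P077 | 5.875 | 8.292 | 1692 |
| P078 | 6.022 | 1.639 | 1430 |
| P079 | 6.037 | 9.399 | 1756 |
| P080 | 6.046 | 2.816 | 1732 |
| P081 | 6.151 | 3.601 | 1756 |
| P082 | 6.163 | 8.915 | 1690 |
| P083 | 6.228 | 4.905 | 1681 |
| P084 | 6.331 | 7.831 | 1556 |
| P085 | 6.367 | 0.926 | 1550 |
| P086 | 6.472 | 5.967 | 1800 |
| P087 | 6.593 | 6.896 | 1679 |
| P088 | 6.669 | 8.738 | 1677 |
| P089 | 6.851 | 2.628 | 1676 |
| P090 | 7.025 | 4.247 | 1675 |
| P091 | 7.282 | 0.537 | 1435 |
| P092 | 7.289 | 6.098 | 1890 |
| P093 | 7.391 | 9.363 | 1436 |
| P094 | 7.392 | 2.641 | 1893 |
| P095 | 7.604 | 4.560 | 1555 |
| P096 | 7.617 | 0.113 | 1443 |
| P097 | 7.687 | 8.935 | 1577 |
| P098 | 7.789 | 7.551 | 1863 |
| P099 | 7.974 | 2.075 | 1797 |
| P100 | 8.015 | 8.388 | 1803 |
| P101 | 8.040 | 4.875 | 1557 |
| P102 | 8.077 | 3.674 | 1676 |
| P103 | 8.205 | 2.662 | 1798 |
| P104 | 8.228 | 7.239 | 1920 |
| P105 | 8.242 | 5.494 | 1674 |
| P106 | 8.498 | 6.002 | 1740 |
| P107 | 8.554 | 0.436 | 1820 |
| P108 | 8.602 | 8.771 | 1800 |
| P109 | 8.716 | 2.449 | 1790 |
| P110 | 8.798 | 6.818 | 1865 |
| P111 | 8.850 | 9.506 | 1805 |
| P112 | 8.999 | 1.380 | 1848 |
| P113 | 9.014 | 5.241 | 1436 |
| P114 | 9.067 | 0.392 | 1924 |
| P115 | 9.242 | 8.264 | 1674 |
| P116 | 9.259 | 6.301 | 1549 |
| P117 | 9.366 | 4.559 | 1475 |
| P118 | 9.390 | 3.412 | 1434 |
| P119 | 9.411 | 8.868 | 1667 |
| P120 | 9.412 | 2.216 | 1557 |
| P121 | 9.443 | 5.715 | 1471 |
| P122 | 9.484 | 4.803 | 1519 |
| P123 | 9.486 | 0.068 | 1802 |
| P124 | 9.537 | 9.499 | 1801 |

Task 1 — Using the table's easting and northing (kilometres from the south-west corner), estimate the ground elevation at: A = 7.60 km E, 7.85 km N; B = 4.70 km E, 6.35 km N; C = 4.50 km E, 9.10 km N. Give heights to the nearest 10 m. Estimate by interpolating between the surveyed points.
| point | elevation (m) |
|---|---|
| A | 1800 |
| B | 1540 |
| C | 1740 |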